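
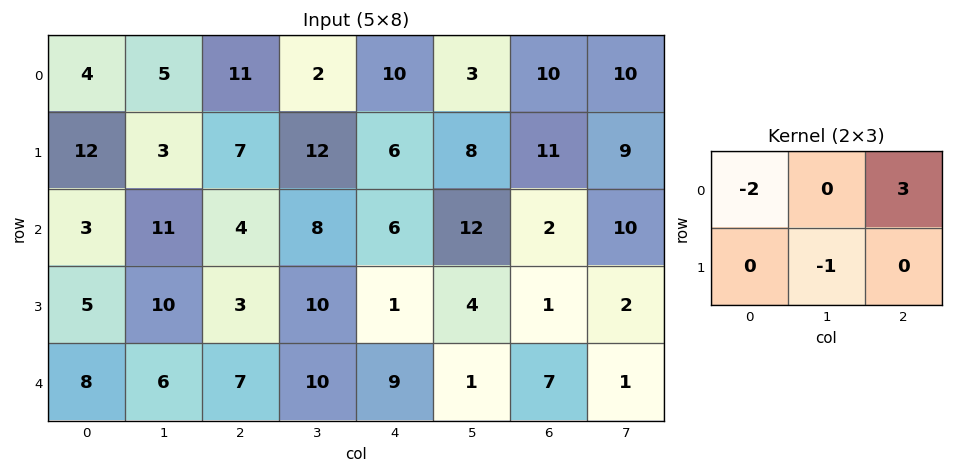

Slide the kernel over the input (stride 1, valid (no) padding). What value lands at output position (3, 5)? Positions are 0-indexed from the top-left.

-9

The receptive field on the input at this output position is [4 1 2 / 1 7 1]. Elementwise product with the kernel and sum: 4·-2 + 2·3 + 7·-1.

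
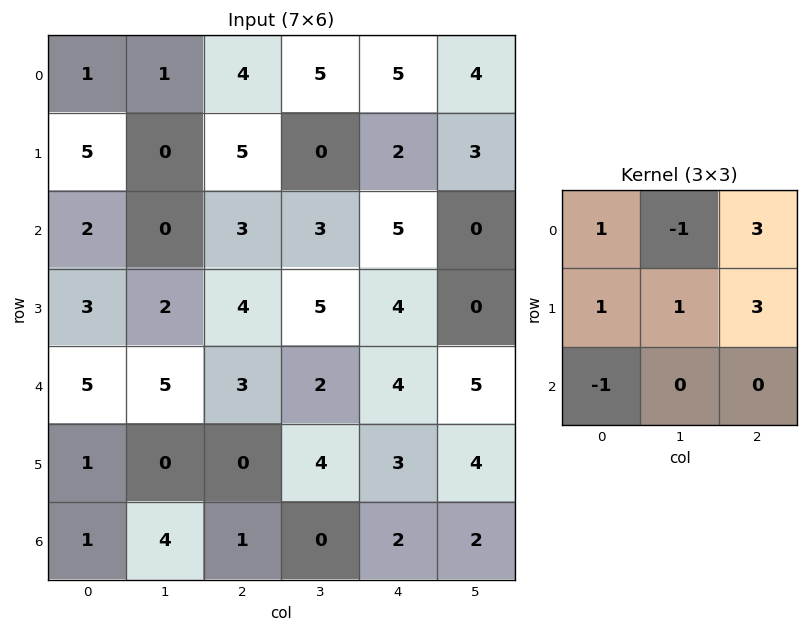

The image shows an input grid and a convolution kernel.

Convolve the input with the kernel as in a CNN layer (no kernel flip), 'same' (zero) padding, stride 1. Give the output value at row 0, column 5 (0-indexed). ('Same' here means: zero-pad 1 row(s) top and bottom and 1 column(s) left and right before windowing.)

The receptive field on the zero-padded input at this output position is [0 0 0 / 5 4 0 / 2 3 0]. Elementwise product with the kernel and sum: 0·1 + 0·-1 + 0·3 + 5·1 + 4·1 + 0·3 + 2·-1.

7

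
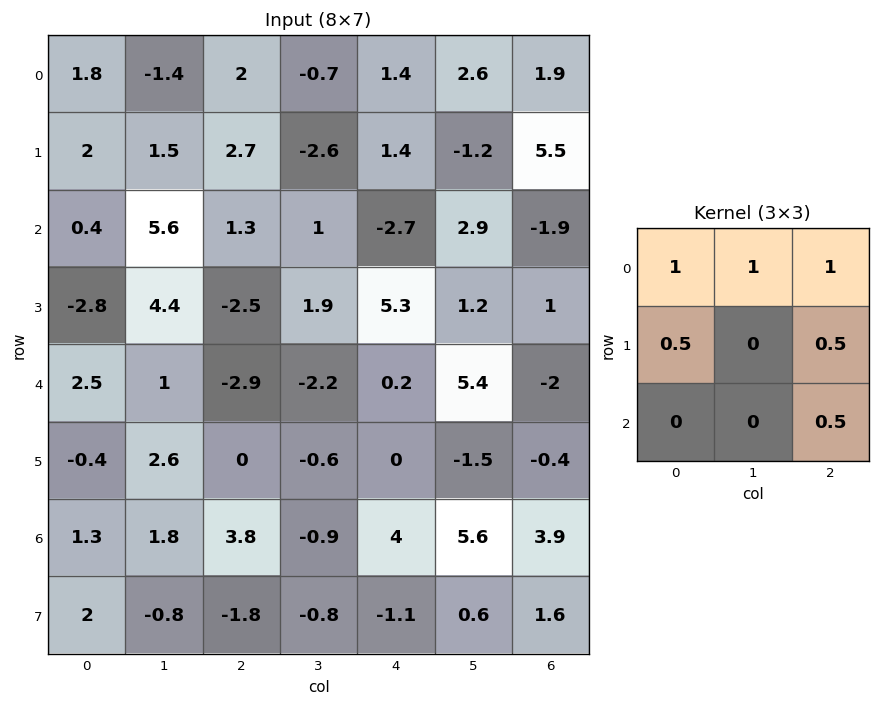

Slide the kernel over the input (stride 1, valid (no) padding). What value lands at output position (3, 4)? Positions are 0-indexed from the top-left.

6.4

The receptive field on the input at this output position is [5.3 1.2 1 / 0.2 5.4 -2 / 0 -1.5 -0.4]. Elementwise product with the kernel and sum: 5.3·1 + 1.2·1 + 1·1 + 0.2·0.5 + -2·0.5 + -0.4·0.5.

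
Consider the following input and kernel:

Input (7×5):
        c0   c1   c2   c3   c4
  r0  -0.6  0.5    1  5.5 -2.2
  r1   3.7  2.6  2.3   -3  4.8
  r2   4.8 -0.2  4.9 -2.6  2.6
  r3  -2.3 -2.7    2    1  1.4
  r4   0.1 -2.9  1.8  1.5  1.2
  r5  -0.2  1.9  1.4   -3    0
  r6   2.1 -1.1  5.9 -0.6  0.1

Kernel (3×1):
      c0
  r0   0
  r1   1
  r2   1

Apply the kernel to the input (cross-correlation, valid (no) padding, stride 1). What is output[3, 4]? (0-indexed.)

1.2

The receptive field on the input at this output position is [1.4 / 1.2 / 0]. Elementwise product with the kernel and sum: 1.2·1 + 0·1.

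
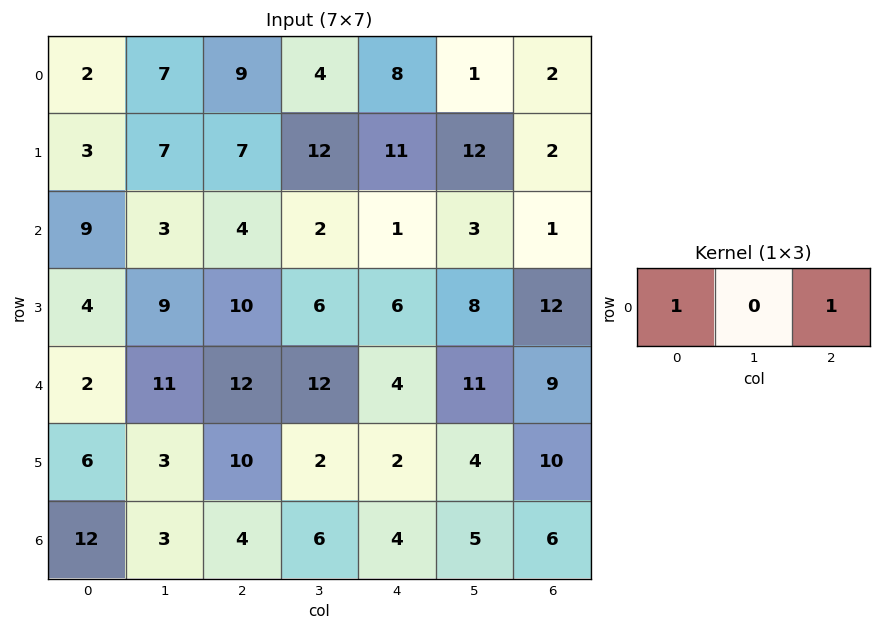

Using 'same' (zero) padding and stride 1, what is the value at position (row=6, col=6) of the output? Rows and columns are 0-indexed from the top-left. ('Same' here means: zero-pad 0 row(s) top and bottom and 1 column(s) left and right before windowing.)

5

The receptive field on the zero-padded input at this output position is [5 6 0]. Elementwise product with the kernel and sum: 5·1 + 0·1.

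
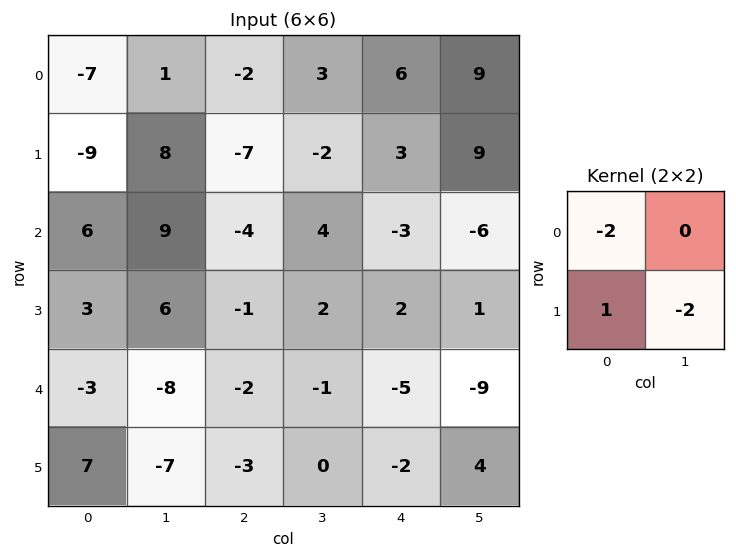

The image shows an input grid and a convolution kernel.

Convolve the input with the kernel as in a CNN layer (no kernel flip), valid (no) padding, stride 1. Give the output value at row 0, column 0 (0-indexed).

-11

The receptive field on the input at this output position is [-7 1 / -9 8]. Elementwise product with the kernel and sum: -7·-2 + -9·1 + 8·-2.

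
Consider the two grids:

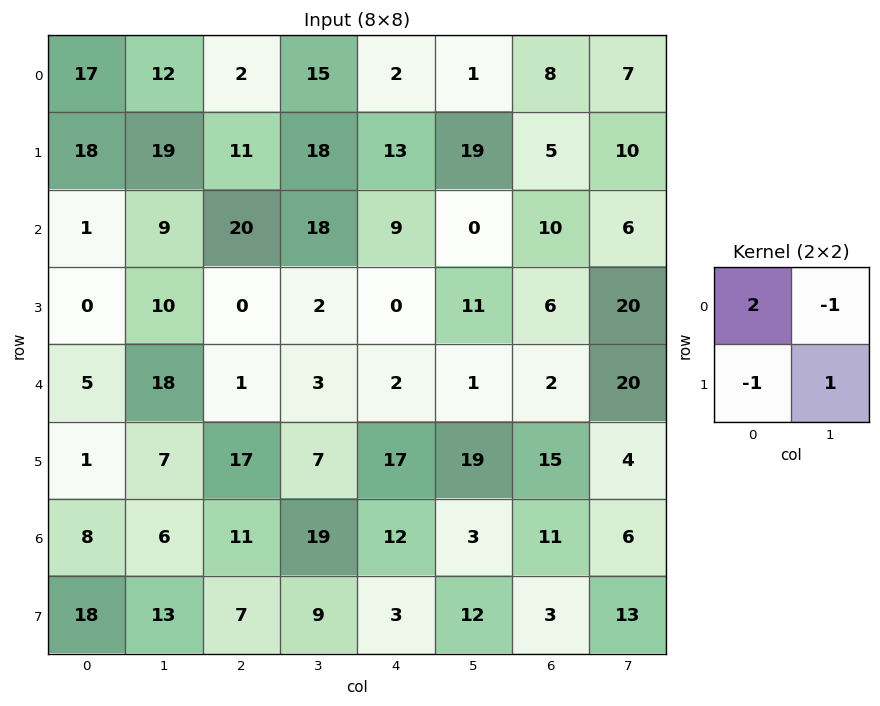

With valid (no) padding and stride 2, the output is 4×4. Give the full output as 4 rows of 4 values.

Output[0,0]: The receptive field on the input at this output position is [17 12 / 18 19]. Elementwise product with the kernel and sum: 17·2 + 12·-1 + 18·-1 + 19·1.
Output[0,1]: The receptive field on the input at this output position is [2 15 / 11 18]. Elementwise product with the kernel and sum: 2·2 + 15·-1 + 11·-1 + 18·1.

23 -4 9 14
3 24 29 28
-2 -11 5 -27
5 5 30 26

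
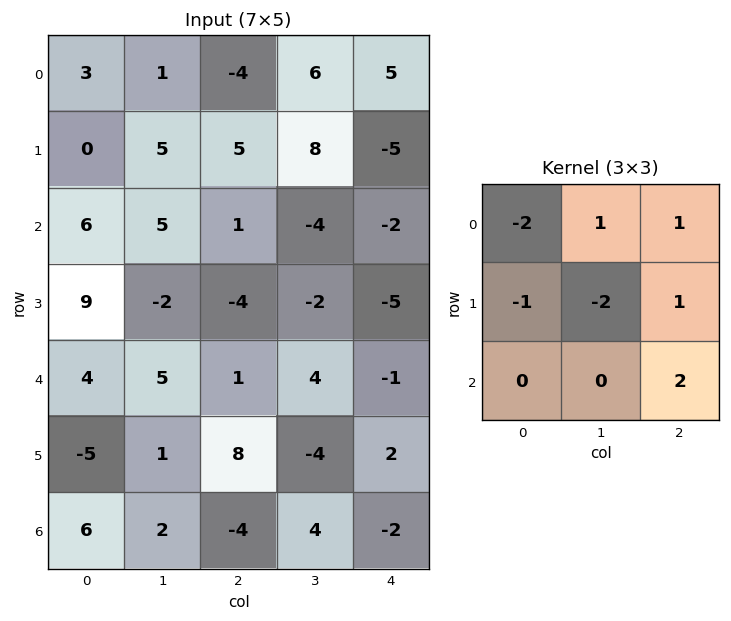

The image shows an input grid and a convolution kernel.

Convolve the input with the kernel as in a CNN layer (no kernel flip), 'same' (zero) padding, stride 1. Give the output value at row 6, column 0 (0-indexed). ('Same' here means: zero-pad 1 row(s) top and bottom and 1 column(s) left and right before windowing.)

The receptive field on the zero-padded input at this output position is [0 -5 1 / 0 6 2 / 0 0 0]. Elementwise product with the kernel and sum: 0·-2 + -5·1 + 1·1 + 0·-1 + 6·-2 + 2·1 + 0·2.

-14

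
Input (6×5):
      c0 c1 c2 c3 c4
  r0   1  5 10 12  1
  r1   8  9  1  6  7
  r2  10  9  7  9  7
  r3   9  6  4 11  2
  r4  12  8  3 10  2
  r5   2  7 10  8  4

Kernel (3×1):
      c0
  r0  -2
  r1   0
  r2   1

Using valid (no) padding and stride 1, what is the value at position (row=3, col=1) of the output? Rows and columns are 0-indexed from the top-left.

-5

The receptive field on the input at this output position is [6 / 8 / 7]. Elementwise product with the kernel and sum: 6·-2 + 7·1.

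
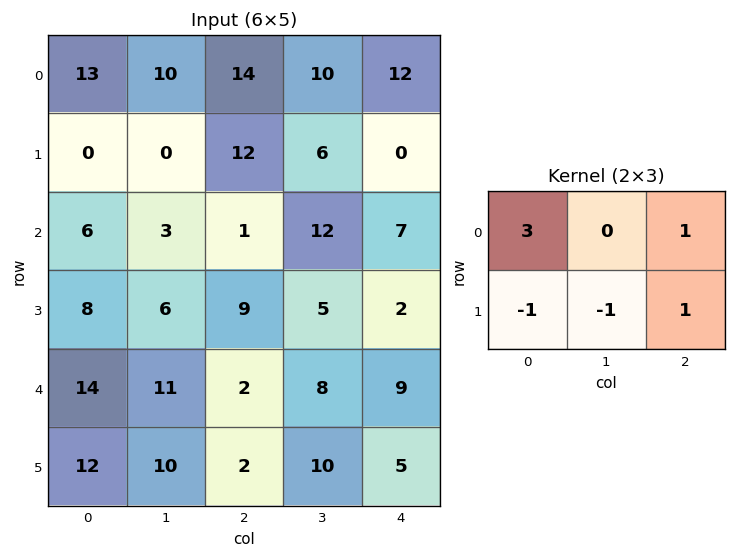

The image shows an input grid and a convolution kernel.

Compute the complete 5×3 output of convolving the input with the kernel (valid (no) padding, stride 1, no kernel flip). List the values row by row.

65 34 36
4 14 30
14 11 -2
10 18 28
24 39 8

Output[0,0]: The receptive field on the input at this output position is [13 10 14 / 0 0 12]. Elementwise product with the kernel and sum: 13·3 + 14·1 + 0·-1 + 0·-1 + 12·1.
Output[0,1]: The receptive field on the input at this output position is [10 14 10 / 0 12 6]. Elementwise product with the kernel and sum: 10·3 + 10·1 + 0·-1 + 12·-1 + 6·1.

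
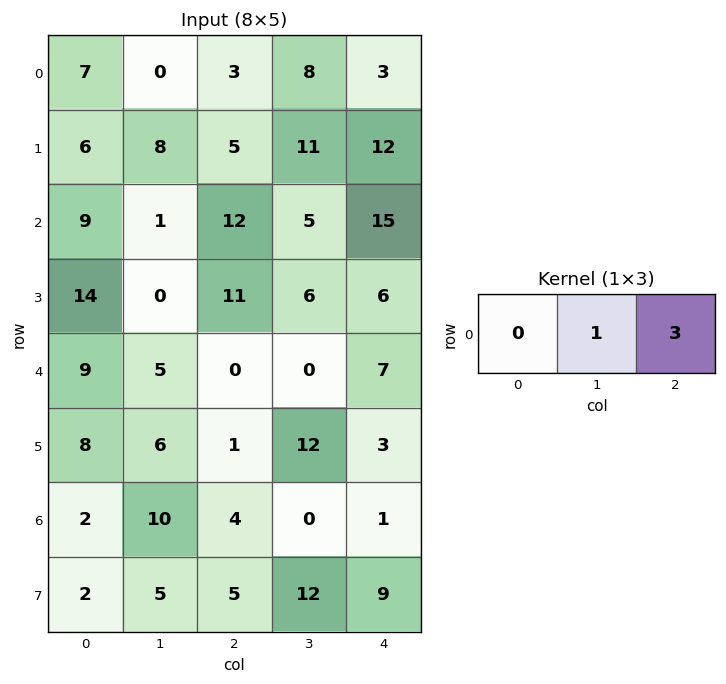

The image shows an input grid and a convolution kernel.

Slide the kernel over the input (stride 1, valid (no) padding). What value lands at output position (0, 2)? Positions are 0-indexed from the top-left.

17

The receptive field on the input at this output position is [3 8 3]. Elementwise product with the kernel and sum: 8·1 + 3·3.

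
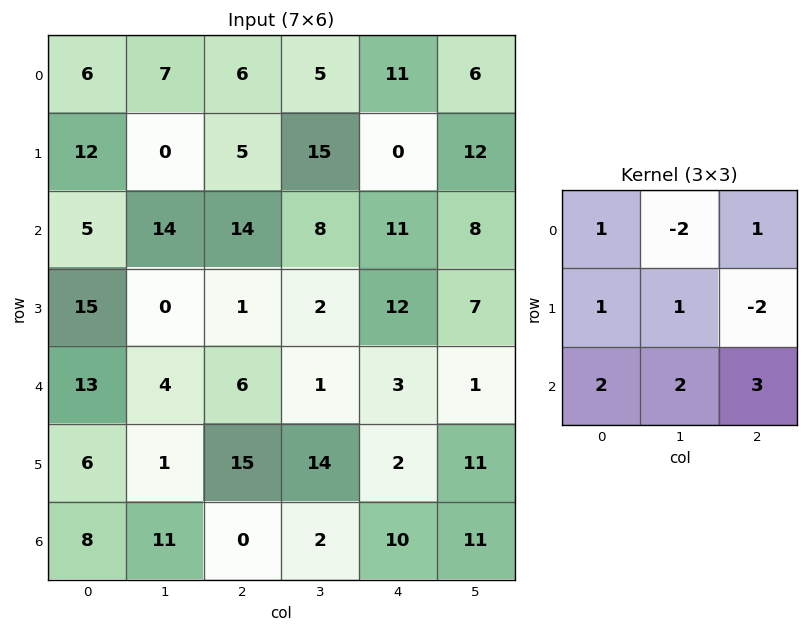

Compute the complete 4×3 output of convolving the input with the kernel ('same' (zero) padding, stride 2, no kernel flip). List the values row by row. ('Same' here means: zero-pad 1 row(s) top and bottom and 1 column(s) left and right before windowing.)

Output[0,0]: The receptive field on the zero-padded input at this output position is [0 0 0 / 0 6 7 / 0 12 0]. Elementwise product with the kernel and sum: 0·1 + 0·-2 + 0·1 + 0·1 + 6·1 + 7·-2 + 0·2 + 12·2 + 0·3.
Output[0,1]: The receptive field on the zero-padded input at this output position is [0 0 0 / 7 6 5 / 0 5 15]. Elementwise product with the kernel and sum: 0·1 + 0·-2 + 0·1 + 7·1 + 6·1 + 5·-2 + 0·2 + 5·2 + 15·3.

16 58 70
-17 25 79
-10 82 52
-25 -8 11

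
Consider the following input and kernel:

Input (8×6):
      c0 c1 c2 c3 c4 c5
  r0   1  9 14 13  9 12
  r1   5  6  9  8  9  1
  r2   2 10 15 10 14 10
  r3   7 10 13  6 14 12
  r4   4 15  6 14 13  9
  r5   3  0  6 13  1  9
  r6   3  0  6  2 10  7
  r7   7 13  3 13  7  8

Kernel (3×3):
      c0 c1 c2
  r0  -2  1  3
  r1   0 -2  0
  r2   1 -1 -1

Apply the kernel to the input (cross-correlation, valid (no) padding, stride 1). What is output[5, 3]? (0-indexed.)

The receptive field on the input at this output position is [13 1 9 / 2 10 7 / 13 7 8]. Elementwise product with the kernel and sum: 13·-2 + 1·1 + 9·3 + 10·-2 + 13·1 + 7·-1 + 8·-1.

-20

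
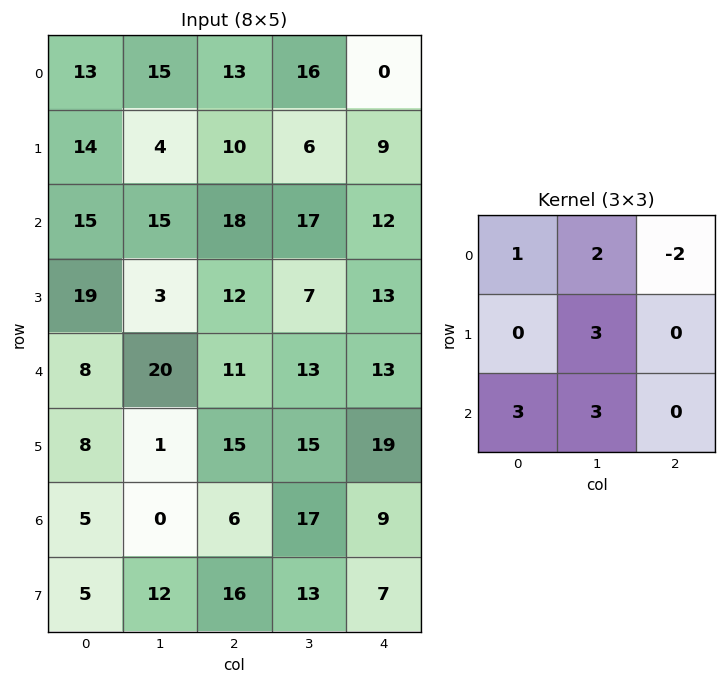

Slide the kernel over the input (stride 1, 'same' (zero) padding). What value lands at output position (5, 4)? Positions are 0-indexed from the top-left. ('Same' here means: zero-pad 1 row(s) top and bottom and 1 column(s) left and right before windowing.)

174

The receptive field on the zero-padded input at this output position is [13 13 0 / 15 19 0 / 17 9 0]. Elementwise product with the kernel and sum: 13·1 + 13·2 + 0·-2 + 19·3 + 17·3 + 9·3.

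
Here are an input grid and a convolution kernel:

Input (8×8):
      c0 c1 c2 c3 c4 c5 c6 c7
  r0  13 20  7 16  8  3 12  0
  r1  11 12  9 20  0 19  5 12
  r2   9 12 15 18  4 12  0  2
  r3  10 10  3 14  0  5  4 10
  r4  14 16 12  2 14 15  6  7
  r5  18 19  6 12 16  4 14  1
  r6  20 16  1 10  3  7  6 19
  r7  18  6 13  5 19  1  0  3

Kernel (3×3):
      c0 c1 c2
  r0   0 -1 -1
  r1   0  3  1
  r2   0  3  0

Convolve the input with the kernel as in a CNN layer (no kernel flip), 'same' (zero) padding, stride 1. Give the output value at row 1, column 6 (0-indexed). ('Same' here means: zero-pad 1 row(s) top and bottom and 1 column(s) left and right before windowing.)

15

The receptive field on the zero-padded input at this output position is [3 12 0 / 19 5 12 / 12 0 2]. Elementwise product with the kernel and sum: 12·-1 + 0·-1 + 5·3 + 12·1 + 0·3.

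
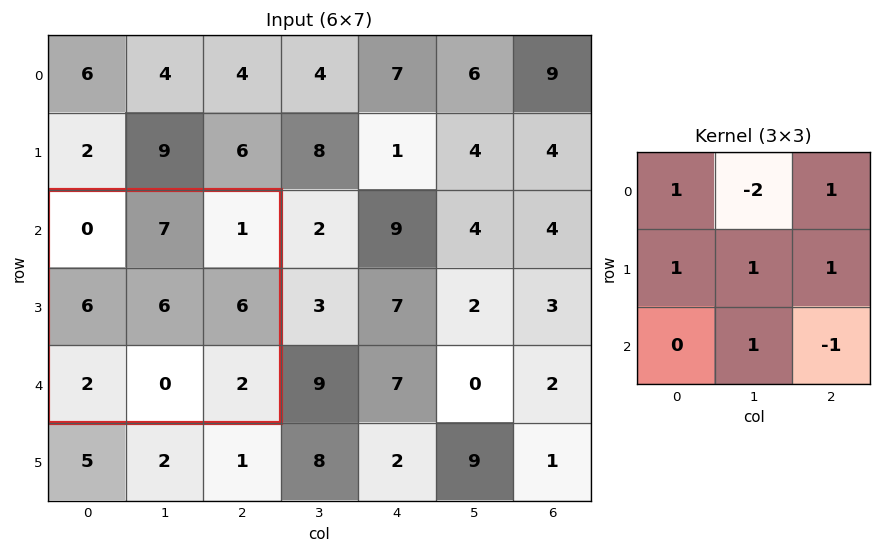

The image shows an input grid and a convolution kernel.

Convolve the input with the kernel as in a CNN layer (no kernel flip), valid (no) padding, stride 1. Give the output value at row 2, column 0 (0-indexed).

3

The receptive field on the input at this output position is [0 7 1 / 6 6 6 / 2 0 2]. Elementwise product with the kernel and sum: 0·1 + 7·-2 + 1·1 + 6·1 + 6·1 + 6·1 + 0·1 + 2·-1.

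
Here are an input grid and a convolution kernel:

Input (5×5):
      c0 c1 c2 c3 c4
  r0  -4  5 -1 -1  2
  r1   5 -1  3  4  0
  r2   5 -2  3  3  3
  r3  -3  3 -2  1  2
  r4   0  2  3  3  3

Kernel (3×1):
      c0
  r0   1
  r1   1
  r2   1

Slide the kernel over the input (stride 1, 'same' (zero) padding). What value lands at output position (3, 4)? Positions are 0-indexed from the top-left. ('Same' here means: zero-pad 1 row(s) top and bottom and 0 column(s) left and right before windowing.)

8

The receptive field on the zero-padded input at this output position is [3 / 2 / 3]. Elementwise product with the kernel and sum: 3·1 + 2·1 + 3·1.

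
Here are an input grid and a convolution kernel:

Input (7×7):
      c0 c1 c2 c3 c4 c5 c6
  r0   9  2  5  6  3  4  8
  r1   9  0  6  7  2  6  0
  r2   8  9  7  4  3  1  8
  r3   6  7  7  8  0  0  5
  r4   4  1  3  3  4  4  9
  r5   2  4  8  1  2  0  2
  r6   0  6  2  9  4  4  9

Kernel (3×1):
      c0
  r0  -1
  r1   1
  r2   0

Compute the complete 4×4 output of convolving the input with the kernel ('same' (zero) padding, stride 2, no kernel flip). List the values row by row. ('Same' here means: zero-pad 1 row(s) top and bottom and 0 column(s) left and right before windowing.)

9 5 3 8
-1 1 1 8
-2 -4 4 4
-2 -6 2 7

Output[0,0]: The receptive field on the zero-padded input at this output position is [0 / 9 / 9]. Elementwise product with the kernel and sum: 0·-1 + 9·1.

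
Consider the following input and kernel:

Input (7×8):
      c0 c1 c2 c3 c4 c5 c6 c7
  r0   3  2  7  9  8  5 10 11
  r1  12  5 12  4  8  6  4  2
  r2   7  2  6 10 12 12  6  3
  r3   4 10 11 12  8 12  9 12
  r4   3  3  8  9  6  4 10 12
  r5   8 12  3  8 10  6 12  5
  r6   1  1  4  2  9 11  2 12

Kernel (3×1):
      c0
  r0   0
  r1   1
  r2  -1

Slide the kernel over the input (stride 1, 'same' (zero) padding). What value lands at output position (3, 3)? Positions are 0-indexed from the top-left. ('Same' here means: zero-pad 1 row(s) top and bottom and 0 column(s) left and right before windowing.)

3

The receptive field on the zero-padded input at this output position is [10 / 12 / 9]. Elementwise product with the kernel and sum: 12·1 + 9·-1.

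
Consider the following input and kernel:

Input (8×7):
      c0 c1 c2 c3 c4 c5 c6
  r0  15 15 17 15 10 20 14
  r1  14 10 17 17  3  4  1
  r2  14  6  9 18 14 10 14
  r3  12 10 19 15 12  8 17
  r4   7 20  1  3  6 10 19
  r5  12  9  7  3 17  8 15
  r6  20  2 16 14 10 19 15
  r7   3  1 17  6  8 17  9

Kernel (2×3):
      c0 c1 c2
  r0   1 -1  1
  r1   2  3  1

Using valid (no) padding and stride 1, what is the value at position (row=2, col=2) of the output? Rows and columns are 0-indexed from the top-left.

100

The receptive field on the input at this output position is [9 18 14 / 19 15 12]. Elementwise product with the kernel and sum: 9·1 + 18·-1 + 14·1 + 19·2 + 15·3 + 12·1.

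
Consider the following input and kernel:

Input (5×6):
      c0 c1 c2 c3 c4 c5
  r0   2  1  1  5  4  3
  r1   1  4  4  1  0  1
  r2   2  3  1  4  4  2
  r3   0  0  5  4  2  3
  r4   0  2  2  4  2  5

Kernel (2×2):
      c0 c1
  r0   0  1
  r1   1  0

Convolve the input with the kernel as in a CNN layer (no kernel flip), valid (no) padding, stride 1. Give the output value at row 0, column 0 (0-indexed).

The receptive field on the input at this output position is [2 1 / 1 4]. Elementwise product with the kernel and sum: 1·1 + 1·1.

2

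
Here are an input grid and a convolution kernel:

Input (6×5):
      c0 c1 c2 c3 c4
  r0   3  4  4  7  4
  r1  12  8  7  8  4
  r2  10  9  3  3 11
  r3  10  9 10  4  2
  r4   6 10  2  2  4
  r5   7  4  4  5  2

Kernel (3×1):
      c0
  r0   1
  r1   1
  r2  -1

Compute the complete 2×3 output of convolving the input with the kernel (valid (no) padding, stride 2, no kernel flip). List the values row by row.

5 8 -3
14 11 9

Output[0,0]: The receptive field on the input at this output position is [3 / 12 / 10]. Elementwise product with the kernel and sum: 3·1 + 12·1 + 10·-1.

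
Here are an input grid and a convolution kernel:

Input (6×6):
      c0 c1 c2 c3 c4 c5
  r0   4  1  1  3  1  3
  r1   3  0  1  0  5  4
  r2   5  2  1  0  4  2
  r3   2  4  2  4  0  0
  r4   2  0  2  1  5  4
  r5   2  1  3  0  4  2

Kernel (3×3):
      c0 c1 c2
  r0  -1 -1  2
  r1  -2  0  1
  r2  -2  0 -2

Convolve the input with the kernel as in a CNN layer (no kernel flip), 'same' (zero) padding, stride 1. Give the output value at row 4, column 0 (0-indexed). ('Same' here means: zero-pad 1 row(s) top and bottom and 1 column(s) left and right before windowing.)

The receptive field on the zero-padded input at this output position is [0 2 4 / 0 2 0 / 0 2 1]. Elementwise product with the kernel and sum: 0·-1 + 2·-1 + 4·2 + 0·-2 + 0·1 + 0·-2 + 1·-2.

4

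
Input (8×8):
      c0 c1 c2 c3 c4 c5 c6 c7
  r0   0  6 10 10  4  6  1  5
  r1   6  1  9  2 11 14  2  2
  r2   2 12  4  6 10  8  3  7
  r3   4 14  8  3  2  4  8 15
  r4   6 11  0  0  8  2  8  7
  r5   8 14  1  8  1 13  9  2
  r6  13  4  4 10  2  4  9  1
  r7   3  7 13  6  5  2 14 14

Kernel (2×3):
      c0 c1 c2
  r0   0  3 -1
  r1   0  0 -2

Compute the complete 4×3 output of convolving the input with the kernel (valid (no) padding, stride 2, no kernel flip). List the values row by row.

Output[0,0]: The receptive field on the input at this output position is [0 6 10 / 6 1 9]. Elementwise product with the kernel and sum: 6·3 + 10·-1 + 9·-2.
Output[0,1]: The receptive field on the input at this output position is [10 10 4 / 9 2 11]. Elementwise product with the kernel and sum: 10·3 + 4·-1 + 11·-2.

-10 4 13
16 4 5
31 -10 -20
-18 18 -25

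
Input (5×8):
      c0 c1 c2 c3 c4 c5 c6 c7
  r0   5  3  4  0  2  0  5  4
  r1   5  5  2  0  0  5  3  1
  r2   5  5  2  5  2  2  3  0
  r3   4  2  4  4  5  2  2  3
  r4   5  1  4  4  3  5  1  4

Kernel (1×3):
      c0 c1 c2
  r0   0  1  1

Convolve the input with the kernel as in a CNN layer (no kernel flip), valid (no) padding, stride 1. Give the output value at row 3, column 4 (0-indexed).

4

The receptive field on the input at this output position is [5 2 2]. Elementwise product with the kernel and sum: 2·1 + 2·1.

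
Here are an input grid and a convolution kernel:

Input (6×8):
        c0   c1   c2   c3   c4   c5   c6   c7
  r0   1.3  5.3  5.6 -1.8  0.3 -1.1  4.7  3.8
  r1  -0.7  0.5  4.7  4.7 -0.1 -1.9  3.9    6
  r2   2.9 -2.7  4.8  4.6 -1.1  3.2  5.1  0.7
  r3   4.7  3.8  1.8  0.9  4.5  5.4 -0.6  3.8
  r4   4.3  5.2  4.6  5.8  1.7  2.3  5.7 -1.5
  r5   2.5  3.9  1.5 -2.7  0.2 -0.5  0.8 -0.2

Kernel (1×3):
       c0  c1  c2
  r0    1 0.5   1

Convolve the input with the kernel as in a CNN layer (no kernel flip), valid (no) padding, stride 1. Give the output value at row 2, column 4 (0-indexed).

The receptive field on the input at this output position is [-1.1 3.2 5.1]. Elementwise product with the kernel and sum: -1.1·1 + 3.2·0.5 + 5.1·1.

5.6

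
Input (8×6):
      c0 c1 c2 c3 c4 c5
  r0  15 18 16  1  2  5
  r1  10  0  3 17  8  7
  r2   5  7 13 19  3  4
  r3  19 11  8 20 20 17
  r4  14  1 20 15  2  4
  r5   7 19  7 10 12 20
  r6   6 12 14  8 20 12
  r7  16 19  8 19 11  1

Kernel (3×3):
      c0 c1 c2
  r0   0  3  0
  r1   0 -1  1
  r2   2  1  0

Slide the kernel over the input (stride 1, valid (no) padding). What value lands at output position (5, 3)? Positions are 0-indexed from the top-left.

The receptive field on the input at this output position is [10 12 20 / 8 20 12 / 19 11 1]. Elementwise product with the kernel and sum: 12·3 + 20·-1 + 12·1 + 19·2 + 11·1.

77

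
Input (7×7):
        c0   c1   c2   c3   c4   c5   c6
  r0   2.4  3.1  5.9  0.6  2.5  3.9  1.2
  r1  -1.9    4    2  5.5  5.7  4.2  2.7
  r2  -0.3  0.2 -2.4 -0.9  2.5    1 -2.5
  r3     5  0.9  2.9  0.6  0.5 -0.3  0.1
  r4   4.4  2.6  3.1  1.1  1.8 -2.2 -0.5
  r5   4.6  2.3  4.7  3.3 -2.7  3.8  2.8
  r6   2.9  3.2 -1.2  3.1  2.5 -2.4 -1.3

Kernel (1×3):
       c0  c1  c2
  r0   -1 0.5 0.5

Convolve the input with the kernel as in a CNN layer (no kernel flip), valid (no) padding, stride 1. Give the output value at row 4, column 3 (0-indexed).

-1.3

The receptive field on the input at this output position is [1.1 1.8 -2.2]. Elementwise product with the kernel and sum: 1.1·-1 + 1.8·0.5 + -2.2·0.5.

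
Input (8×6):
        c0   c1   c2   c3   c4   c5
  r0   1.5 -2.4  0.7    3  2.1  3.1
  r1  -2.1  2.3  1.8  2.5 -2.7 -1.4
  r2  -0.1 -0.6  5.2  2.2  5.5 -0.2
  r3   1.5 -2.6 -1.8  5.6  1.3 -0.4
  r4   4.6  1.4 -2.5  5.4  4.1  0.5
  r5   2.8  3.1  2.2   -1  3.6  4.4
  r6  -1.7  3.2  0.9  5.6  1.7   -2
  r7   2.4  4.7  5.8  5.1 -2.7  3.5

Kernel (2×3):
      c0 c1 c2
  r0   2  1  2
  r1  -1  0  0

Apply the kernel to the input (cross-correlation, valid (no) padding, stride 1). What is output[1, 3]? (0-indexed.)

The receptive field on the input at this output position is [2.5 -2.7 -1.4 / 2.2 5.5 -0.2]. Elementwise product with the kernel and sum: 2.5·2 + -2.7·1 + -1.4·2 + 2.2·-1.

-2.7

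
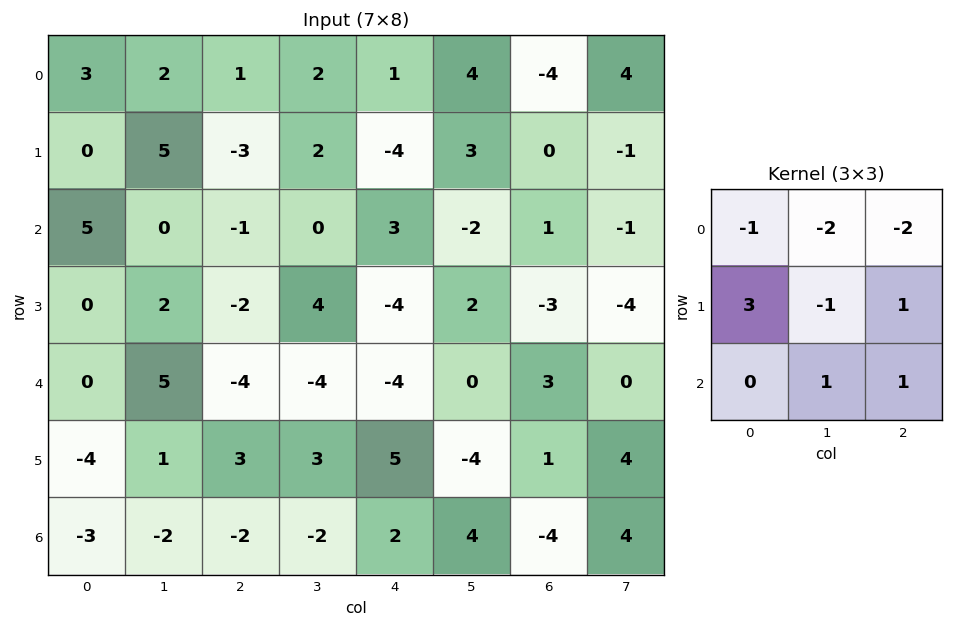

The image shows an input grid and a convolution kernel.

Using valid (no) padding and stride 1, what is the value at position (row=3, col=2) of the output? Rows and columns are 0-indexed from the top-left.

The receptive field on the input at this output position is [-2 4 -4 / -4 -4 -4 / 3 3 5]. Elementwise product with the kernel and sum: -2·-1 + 4·-2 + -4·-2 + -4·3 + -4·-1 + -4·1 + 3·1 + 5·1.

-2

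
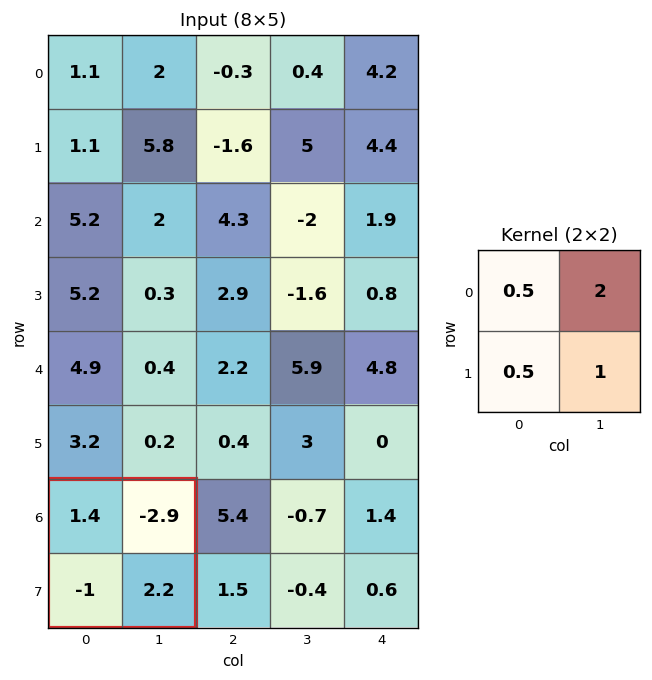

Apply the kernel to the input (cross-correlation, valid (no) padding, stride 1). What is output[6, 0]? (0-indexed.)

-3.4

The receptive field on the input at this output position is [1.4 -2.9 / -1 2.2]. Elementwise product with the kernel and sum: 1.4·0.5 + -2.9·2 + -1·0.5 + 2.2·1.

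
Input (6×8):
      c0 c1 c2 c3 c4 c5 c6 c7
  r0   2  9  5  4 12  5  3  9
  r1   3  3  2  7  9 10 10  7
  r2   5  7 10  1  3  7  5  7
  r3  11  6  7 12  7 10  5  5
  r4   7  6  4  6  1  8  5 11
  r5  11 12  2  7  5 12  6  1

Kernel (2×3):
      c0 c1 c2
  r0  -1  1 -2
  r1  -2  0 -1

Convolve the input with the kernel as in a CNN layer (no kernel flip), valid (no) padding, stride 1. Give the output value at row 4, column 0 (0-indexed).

-33

The receptive field on the input at this output position is [7 6 4 / 11 12 2]. Elementwise product with the kernel and sum: 7·-1 + 6·1 + 4·-2 + 11·-2 + 2·-1.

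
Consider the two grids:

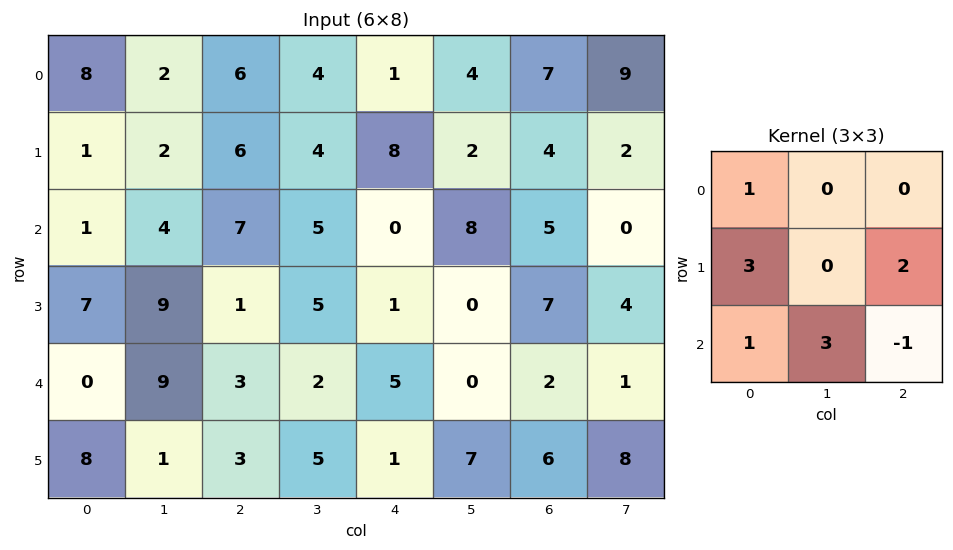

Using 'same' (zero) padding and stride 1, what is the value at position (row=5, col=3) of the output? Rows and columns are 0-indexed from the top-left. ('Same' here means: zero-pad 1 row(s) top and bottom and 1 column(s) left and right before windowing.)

14

The receptive field on the zero-padded input at this output position is [3 2 5 / 3 5 1 / 0 0 0]. Elementwise product with the kernel and sum: 3·1 + 3·3 + 1·2 + 0·1 + 0·3 + 0·-1.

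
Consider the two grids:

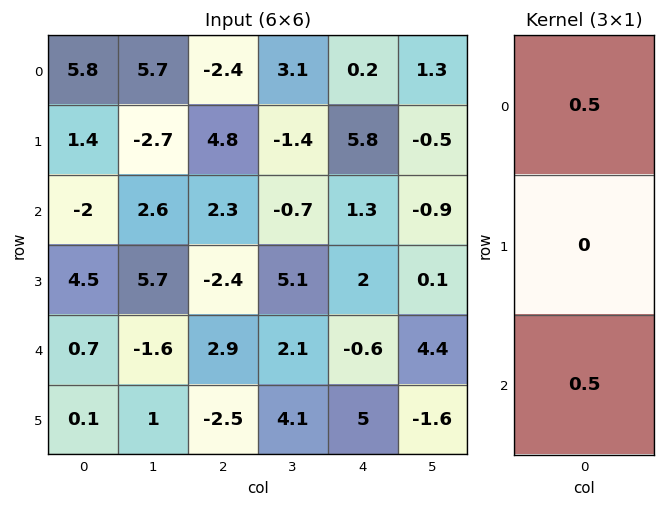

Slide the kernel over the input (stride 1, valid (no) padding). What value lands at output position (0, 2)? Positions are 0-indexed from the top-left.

The receptive field on the input at this output position is [-2.4 / 4.8 / 2.3]. Elementwise product with the kernel and sum: -2.4·0.5 + 2.3·0.5.

-0.05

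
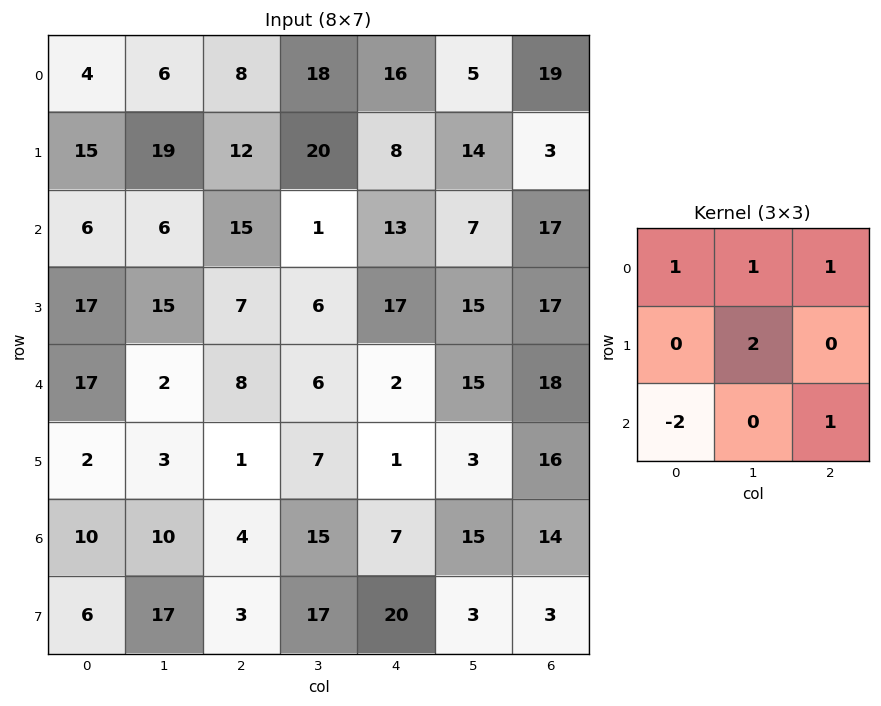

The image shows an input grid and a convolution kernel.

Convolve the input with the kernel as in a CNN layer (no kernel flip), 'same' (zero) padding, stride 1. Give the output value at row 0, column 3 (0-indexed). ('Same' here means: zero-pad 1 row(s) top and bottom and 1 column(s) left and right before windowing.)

The receptive field on the zero-padded input at this output position is [0 0 0 / 8 18 16 / 12 20 8]. Elementwise product with the kernel and sum: 0·1 + 0·1 + 0·1 + 18·2 + 12·-2 + 8·1.

20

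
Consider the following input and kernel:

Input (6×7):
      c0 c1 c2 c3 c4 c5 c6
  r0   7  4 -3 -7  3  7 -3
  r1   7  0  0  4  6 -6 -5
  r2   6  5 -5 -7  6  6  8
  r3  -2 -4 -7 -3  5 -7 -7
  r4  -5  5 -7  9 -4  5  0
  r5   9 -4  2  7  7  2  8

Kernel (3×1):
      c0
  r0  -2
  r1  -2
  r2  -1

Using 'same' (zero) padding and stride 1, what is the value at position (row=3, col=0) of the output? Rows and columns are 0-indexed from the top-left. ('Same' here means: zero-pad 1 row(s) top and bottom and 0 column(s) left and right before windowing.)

The receptive field on the zero-padded input at this output position is [6 / -2 / -5]. Elementwise product with the kernel and sum: 6·-2 + -2·-2 + -5·-1.

-3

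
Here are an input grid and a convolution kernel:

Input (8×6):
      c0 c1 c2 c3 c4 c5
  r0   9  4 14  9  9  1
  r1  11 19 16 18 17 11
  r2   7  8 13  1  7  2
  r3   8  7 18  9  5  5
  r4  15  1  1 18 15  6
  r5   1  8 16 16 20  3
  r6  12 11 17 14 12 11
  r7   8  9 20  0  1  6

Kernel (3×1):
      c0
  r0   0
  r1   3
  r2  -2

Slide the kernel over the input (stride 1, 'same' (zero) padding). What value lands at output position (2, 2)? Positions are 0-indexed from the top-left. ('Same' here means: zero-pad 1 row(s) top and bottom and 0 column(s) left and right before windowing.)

The receptive field on the zero-padded input at this output position is [16 / 13 / 18]. Elementwise product with the kernel and sum: 13·3 + 18·-2.

3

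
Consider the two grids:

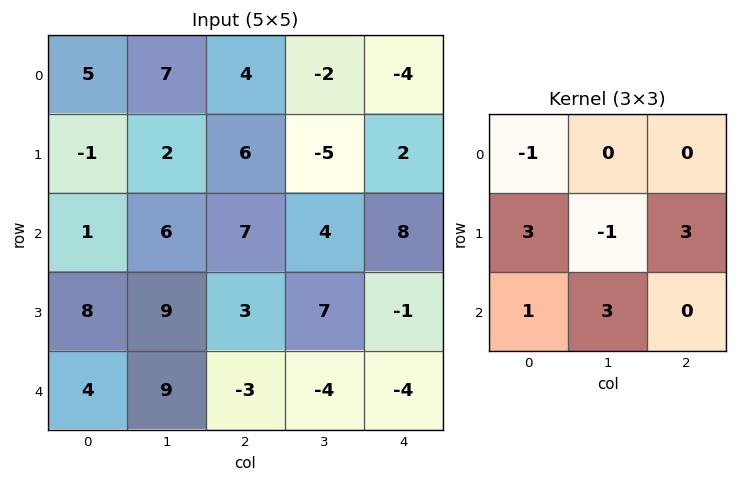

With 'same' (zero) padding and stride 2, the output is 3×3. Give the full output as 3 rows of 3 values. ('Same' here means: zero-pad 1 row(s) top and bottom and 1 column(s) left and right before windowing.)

13 31 -1
41 39 13
23 9 -15

Output[0,0]: The receptive field on the zero-padded input at this output position is [0 0 0 / 0 5 7 / 0 -1 2]. Elementwise product with the kernel and sum: 0·-1 + 0·3 + 5·-1 + 7·3 + 0·1 + -1·3.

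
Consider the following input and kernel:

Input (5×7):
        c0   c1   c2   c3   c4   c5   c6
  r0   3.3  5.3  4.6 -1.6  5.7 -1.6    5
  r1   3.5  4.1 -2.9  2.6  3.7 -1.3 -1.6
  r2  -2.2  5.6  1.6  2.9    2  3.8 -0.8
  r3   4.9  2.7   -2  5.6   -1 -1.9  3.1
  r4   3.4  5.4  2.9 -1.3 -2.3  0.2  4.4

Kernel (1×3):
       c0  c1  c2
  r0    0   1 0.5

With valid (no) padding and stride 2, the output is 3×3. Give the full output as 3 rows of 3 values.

7.6 1.25 0.9
6.4 3.9 3.4
6.85 -2.45 2.4

Output[0,0]: The receptive field on the input at this output position is [3.3 5.3 4.6]. Elementwise product with the kernel and sum: 5.3·1 + 4.6·0.5.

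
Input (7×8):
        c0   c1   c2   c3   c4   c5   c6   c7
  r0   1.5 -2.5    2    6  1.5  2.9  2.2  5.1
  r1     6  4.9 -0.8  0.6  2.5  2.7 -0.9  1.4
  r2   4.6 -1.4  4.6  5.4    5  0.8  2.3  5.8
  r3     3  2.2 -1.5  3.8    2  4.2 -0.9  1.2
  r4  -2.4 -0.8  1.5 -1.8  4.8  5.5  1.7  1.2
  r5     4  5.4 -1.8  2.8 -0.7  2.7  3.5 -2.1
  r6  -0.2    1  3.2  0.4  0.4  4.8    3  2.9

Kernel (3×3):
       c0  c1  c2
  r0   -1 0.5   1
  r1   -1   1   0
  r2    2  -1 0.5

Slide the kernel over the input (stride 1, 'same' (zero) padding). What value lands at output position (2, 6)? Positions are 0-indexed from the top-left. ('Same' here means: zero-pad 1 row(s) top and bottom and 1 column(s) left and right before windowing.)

The receptive field on the zero-padded input at this output position is [2.7 -0.9 1.4 / 0.8 2.3 5.8 / 4.2 -0.9 1.2]. Elementwise product with the kernel and sum: 2.7·-1 + -0.9·0.5 + 1.4·1 + 0.8·-1 + 2.3·1 + 4.2·2 + -0.9·-1 + 1.2·0.5.

9.65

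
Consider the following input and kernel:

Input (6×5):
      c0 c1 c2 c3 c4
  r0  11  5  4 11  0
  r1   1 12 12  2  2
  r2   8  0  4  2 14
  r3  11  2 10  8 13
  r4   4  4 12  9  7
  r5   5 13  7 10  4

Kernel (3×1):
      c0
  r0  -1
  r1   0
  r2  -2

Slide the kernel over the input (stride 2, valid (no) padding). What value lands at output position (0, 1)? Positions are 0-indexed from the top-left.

-12

The receptive field on the input at this output position is [4 / 12 / 4]. Elementwise product with the kernel and sum: 4·-1 + 4·-2.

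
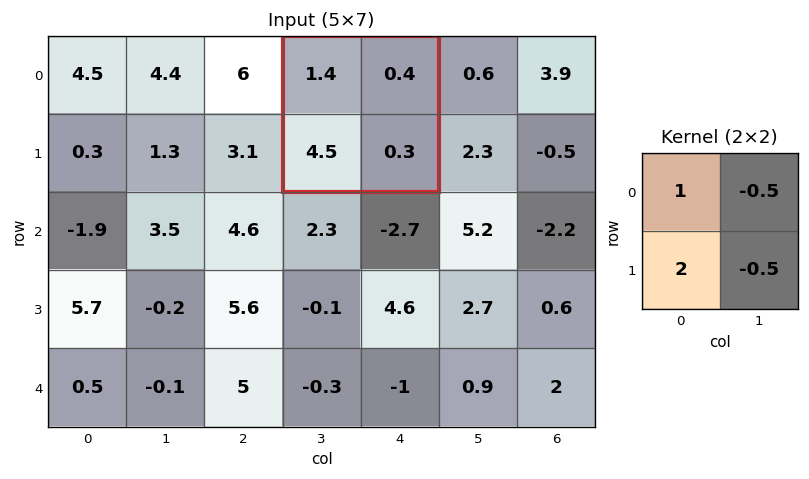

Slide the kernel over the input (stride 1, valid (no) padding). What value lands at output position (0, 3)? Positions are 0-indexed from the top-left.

The receptive field on the input at this output position is [1.4 0.4 / 4.5 0.3]. Elementwise product with the kernel and sum: 1.4·1 + 0.4·-0.5 + 4.5·2 + 0.3·-0.5.

10.05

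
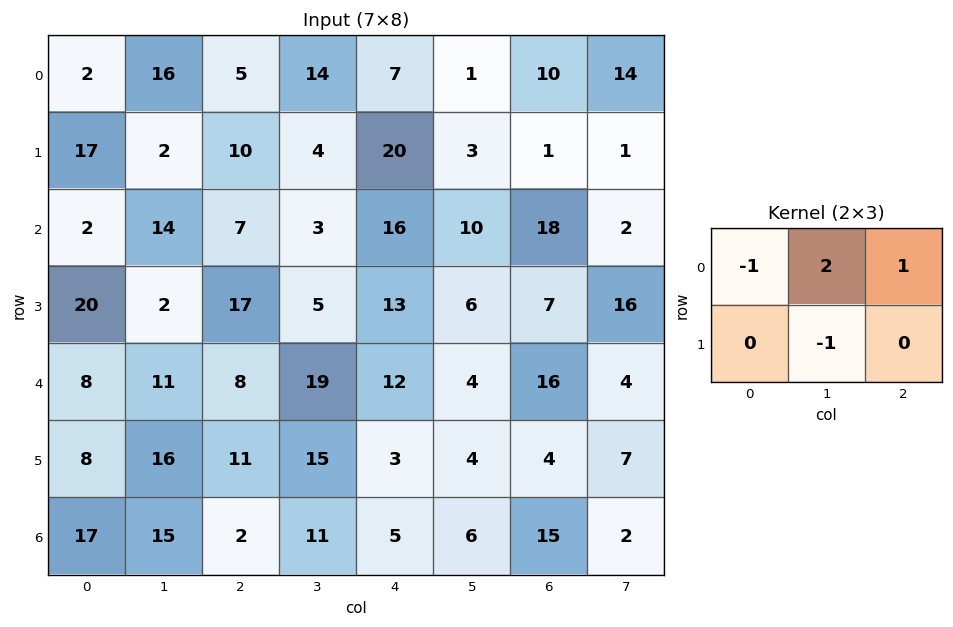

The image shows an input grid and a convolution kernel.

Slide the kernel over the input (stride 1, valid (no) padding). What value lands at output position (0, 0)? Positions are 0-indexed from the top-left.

33

The receptive field on the input at this output position is [2 16 5 / 17 2 10]. Elementwise product with the kernel and sum: 2·-1 + 16·2 + 5·1 + 2·-1.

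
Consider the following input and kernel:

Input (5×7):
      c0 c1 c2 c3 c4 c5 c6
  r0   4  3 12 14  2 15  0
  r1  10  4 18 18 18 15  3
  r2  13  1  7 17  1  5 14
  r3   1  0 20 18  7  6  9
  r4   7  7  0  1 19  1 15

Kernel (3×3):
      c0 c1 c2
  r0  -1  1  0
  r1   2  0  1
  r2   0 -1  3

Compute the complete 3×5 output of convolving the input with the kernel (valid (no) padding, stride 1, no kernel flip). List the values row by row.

57 79 42 53 89
87 67 18 50 34
3 27 113 10 71

Output[0,0]: The receptive field on the input at this output position is [4 3 12 / 10 4 18 / 13 1 7]. Elementwise product with the kernel and sum: 4·-1 + 3·1 + 10·2 + 18·1 + 1·-1 + 7·3.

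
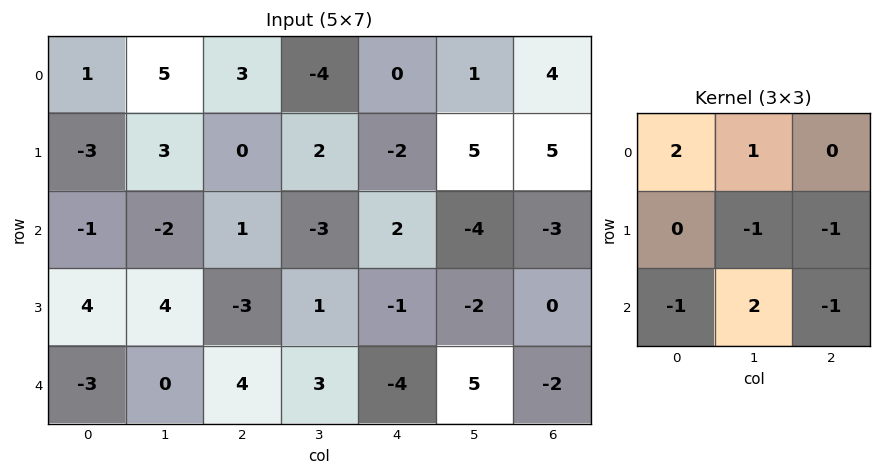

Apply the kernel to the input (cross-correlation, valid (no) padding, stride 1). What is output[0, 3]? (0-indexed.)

0

The receptive field on the input at this output position is [-4 0 1 / 2 -2 5 / -3 2 -4]. Elementwise product with the kernel and sum: -4·2 + 0·1 + -2·-1 + 5·-1 + -3·-1 + 2·2 + -4·-1.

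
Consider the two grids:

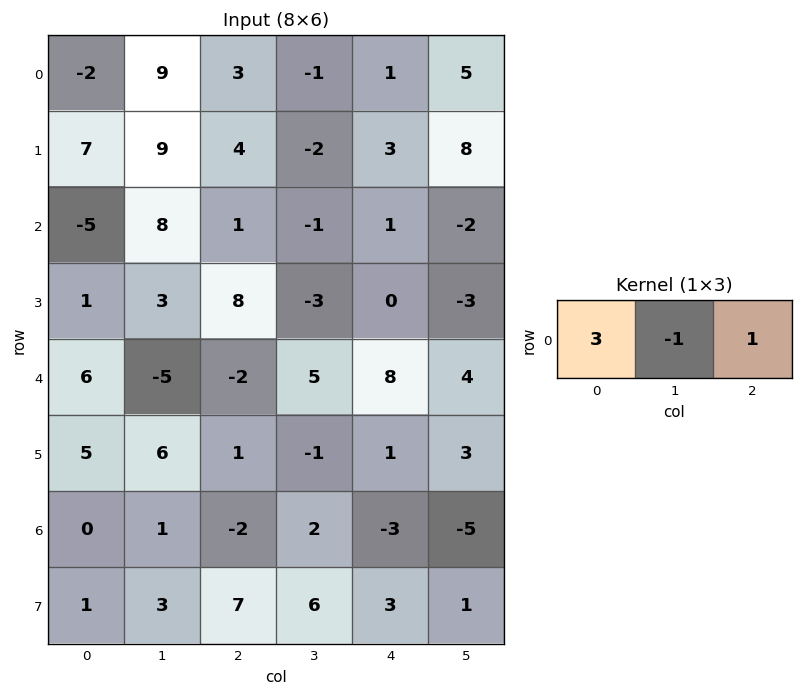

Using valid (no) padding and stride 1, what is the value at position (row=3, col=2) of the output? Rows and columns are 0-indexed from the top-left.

The receptive field on the input at this output position is [8 -3 0]. Elementwise product with the kernel and sum: 8·3 + -3·-1 + 0·1.

27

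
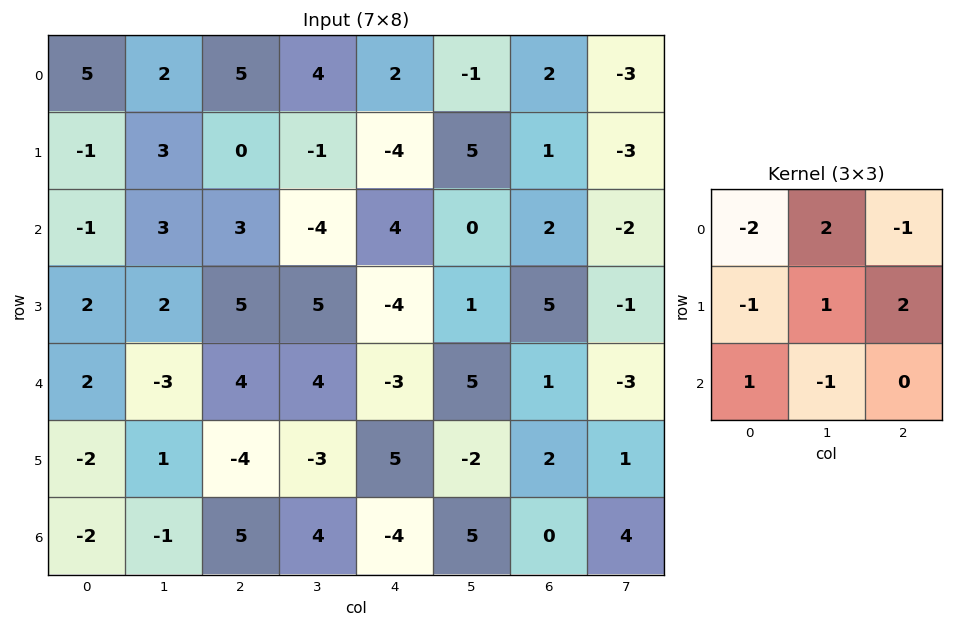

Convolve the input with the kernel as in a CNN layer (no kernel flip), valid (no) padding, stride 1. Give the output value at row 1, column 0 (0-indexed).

18

The receptive field on the input at this output position is [-1 3 0 / -1 3 3 / 2 2 5]. Elementwise product with the kernel and sum: -1·-2 + 3·2 + 0·-1 + -1·-1 + 3·1 + 3·2 + 2·1 + 2·-1.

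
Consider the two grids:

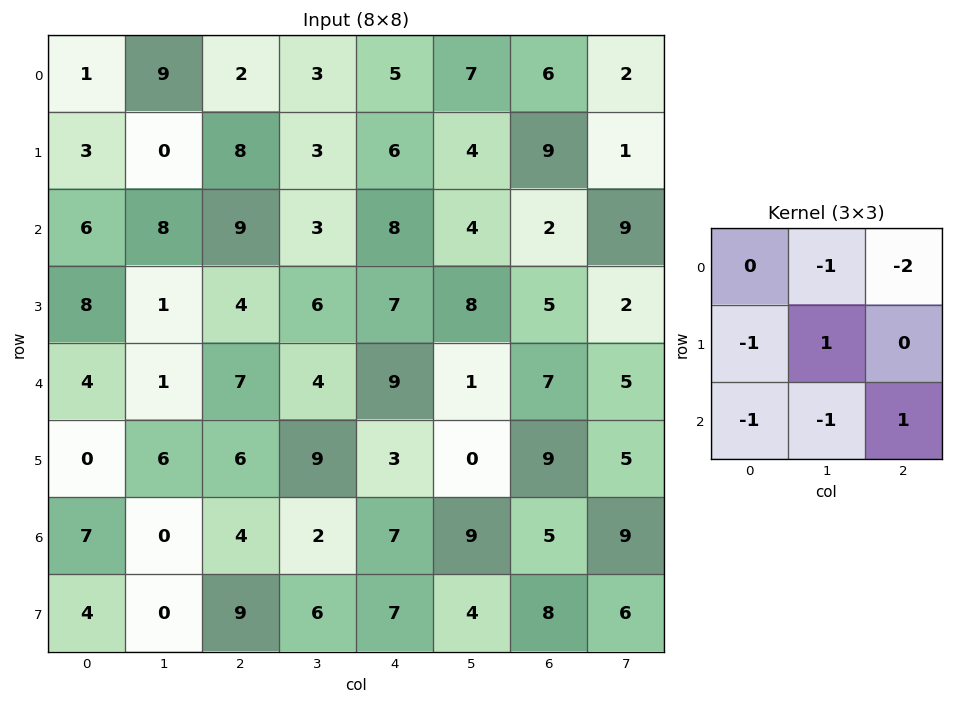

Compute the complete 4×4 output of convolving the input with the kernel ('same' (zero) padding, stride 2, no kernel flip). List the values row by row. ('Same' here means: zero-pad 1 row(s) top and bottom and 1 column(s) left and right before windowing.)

-2 -12 -3 -13
-4 -12 -14 -24
0 -13 -30 -7
-9 -23 -7 -29

Output[0,0]: The receptive field on the zero-padded input at this output position is [0 0 0 / 0 1 9 / 0 3 0]. Elementwise product with the kernel and sum: 0·-1 + 0·-2 + 0·-1 + 1·1 + 0·-1 + 3·-1 + 0·1.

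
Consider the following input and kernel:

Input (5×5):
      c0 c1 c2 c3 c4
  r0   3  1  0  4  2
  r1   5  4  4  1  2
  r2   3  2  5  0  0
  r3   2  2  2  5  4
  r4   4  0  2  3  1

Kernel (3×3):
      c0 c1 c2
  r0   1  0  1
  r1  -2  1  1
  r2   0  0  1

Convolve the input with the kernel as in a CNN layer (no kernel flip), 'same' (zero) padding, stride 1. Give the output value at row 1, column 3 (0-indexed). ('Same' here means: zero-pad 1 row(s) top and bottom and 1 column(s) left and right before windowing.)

-3

The receptive field on the zero-padded input at this output position is [0 4 2 / 4 1 2 / 5 0 0]. Elementwise product with the kernel and sum: 0·1 + 2·1 + 4·-2 + 1·1 + 2·1 + 0·1.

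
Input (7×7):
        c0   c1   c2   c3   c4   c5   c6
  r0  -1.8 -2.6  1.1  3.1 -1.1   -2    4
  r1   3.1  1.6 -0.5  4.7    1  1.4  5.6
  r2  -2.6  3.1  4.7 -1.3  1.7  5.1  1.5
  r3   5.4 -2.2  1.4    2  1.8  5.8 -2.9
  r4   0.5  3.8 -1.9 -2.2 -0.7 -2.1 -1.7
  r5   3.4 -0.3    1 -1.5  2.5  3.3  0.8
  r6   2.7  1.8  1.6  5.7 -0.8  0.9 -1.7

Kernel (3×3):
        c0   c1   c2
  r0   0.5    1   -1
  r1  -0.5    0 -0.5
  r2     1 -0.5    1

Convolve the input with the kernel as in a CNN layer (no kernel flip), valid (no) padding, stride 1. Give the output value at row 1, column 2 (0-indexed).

The receptive field on the input at this output position is [-0.5 4.7 1 / 4.7 -1.3 1.7 / 1.4 2 1.8]. Elementwise product with the kernel and sum: -0.5·0.5 + 4.7·1 + 1·-1 + 4.7·-0.5 + 1.7·-0.5 + 1.4·1 + 2·-0.5 + 1.8·1.

2.45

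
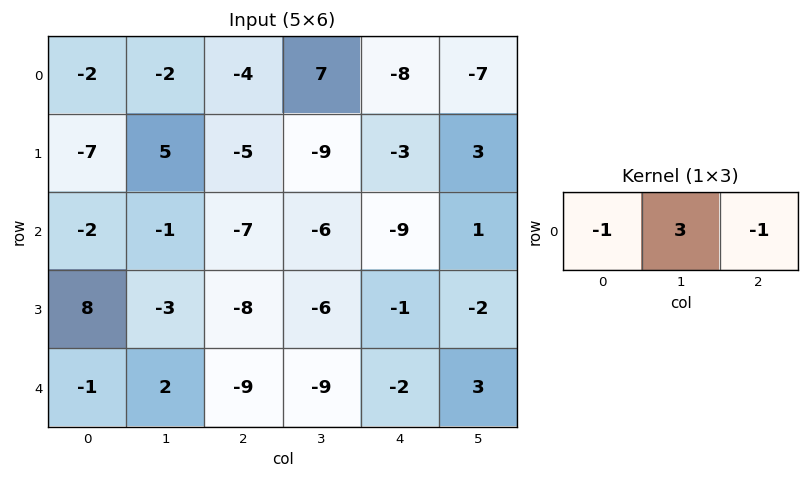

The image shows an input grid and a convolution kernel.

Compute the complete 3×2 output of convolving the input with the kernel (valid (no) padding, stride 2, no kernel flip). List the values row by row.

0 33
6 -2
16 -16

Output[0,0]: The receptive field on the input at this output position is [-2 -2 -4]. Elementwise product with the kernel and sum: -2·-1 + -2·3 + -4·-1.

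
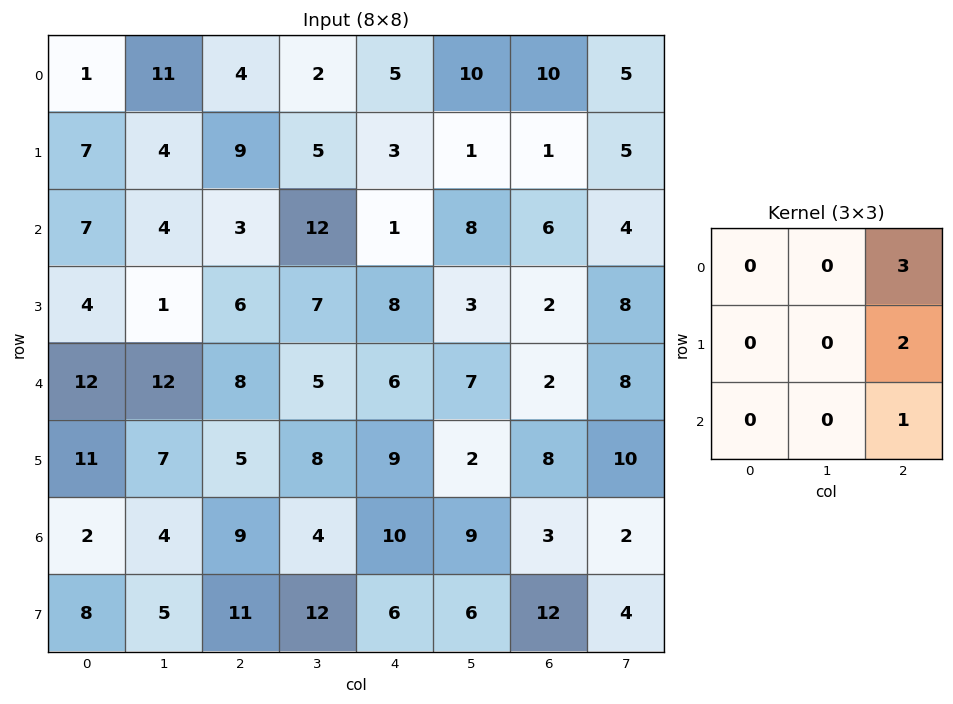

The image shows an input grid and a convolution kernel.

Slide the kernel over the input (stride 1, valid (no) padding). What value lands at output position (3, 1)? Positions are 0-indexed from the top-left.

The receptive field on the input at this output position is [1 6 7 / 12 8 5 / 7 5 8]. Elementwise product with the kernel and sum: 7·3 + 5·2 + 8·1.

39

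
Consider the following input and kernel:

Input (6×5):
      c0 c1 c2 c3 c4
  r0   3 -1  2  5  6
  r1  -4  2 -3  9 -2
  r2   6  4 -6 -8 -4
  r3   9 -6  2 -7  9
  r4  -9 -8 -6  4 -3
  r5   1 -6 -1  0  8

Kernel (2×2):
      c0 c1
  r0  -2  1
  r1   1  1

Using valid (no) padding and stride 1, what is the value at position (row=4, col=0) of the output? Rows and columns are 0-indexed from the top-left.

The receptive field on the input at this output position is [-9 -8 / 1 -6]. Elementwise product with the kernel and sum: -9·-2 + -8·1 + 1·1 + -6·1.

5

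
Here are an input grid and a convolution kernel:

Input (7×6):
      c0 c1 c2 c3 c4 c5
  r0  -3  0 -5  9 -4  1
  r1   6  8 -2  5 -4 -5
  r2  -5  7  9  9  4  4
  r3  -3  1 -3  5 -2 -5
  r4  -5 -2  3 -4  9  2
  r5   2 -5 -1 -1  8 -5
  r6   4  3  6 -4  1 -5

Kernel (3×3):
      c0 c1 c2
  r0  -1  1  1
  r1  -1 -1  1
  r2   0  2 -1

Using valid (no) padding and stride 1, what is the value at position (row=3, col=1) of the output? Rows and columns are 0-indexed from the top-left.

The receptive field on the input at this output position is [1 -3 5 / -2 3 -4 / -5 -1 -1]. Elementwise product with the kernel and sum: 1·-1 + -3·1 + 5·1 + -2·-1 + 3·-1 + -4·1 + -1·2 + -1·-1.

-5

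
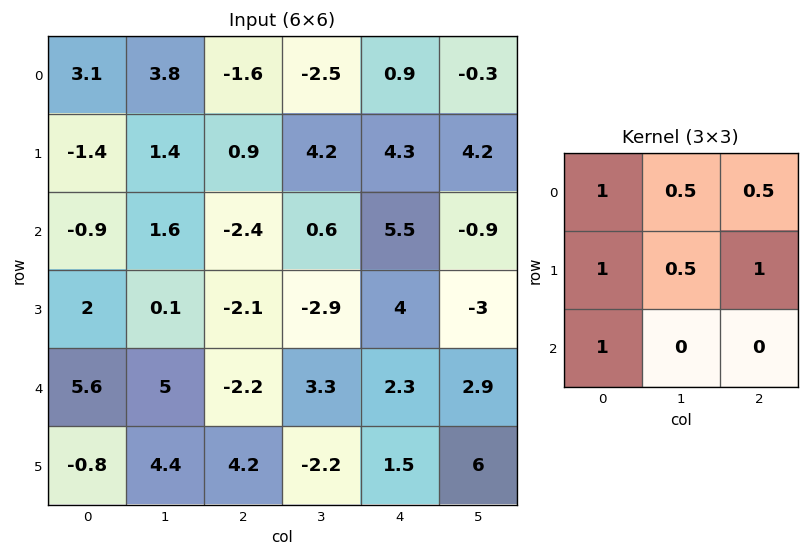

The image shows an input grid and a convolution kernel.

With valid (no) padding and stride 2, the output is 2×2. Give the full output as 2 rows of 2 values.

Output[0,0]: The receptive field on the input at this output position is [3.1 3.8 -1.6 / -1.4 1.4 0.9 / -0.9 1.6 -2.4]. Elementwise product with the kernel and sum: 3.1·1 + 3.8·0.5 + -1.6·0.5 + -1.4·1 + 1.4·0.5 + 0.9·1 + -0.9·1.

3.5 2.5
4.25 -1.1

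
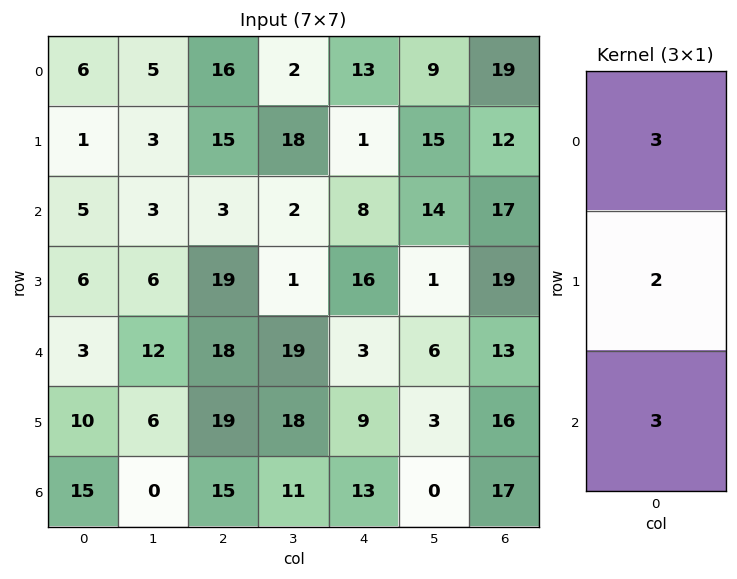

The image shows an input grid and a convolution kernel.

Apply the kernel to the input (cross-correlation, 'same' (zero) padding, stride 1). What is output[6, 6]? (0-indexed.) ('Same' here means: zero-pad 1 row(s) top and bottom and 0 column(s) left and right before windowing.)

82

The receptive field on the zero-padded input at this output position is [16 / 17 / 0]. Elementwise product with the kernel and sum: 16·3 + 17·2 + 0·3.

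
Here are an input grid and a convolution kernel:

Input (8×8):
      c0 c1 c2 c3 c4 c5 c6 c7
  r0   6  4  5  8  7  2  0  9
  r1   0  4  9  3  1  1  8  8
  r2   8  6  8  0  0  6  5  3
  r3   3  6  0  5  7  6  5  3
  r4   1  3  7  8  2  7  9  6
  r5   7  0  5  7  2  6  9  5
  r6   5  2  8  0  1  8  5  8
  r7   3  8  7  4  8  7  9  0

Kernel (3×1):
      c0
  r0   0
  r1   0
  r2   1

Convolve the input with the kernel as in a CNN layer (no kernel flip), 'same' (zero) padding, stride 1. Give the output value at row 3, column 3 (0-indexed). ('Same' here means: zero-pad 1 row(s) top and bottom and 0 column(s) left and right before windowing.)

8

The receptive field on the zero-padded input at this output position is [0 / 5 / 8]. Elementwise product with the kernel and sum: 8·1.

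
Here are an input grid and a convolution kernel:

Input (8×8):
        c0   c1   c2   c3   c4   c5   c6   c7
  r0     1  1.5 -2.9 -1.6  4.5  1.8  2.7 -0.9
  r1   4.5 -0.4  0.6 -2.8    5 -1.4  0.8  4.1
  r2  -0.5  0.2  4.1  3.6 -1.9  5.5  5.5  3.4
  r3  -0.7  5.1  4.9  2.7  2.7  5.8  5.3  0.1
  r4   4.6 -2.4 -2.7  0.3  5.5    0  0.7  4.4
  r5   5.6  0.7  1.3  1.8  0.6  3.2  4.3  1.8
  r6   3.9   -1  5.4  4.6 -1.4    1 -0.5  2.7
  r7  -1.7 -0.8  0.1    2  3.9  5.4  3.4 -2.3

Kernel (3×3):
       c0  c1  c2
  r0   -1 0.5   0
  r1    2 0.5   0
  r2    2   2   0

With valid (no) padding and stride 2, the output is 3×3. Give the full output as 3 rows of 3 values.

Output[0,0]: The receptive field on the input at this output position is [1 1.5 -2.9 / 4.5 -0.4 0.6 / -0.5 0.2 4.1]. Elementwise product with the kernel and sum: 1·-1 + 1.5·0.5 + 4.5·2 + -0.4·0.5 + -0.5·2 + 0.2·2.
Output[0,1]: The receptive field on the input at this output position is [-2.9 -1.6 4.5 / 0.6 -2.8 5 / 4.1 3.6 -1.9]. Elementwise product with the kernel and sum: -2.9·-1 + -1.6·0.5 + 0.6·2 + -2.8·0.5 + 4.1·2 + 3.6·2.

7.95 17.3 12.9
6.15 4.05 23.95
11.55 26.35 -3.5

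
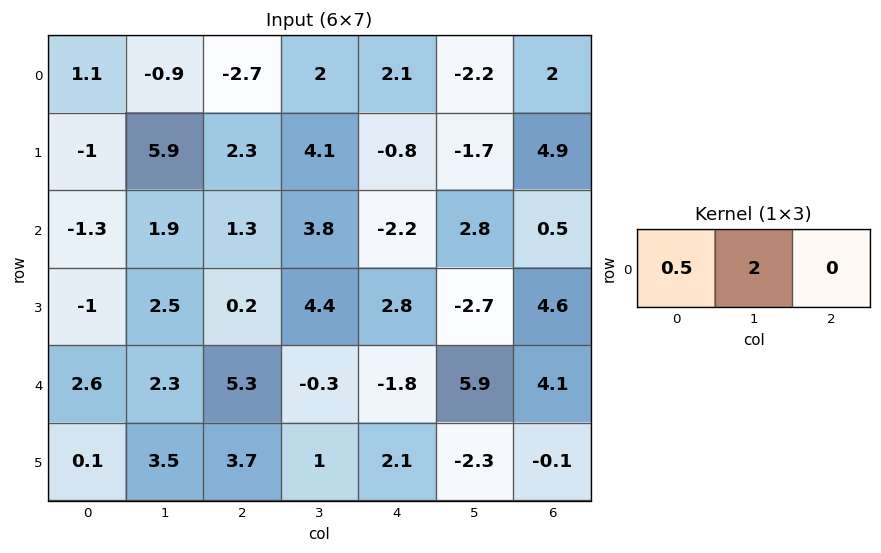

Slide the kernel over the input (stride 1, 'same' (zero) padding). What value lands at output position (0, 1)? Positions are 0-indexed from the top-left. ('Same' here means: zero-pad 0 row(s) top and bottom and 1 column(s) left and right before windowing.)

-1.25

The receptive field on the zero-padded input at this output position is [1.1 -0.9 -2.7]. Elementwise product with the kernel and sum: 1.1·0.5 + -0.9·2.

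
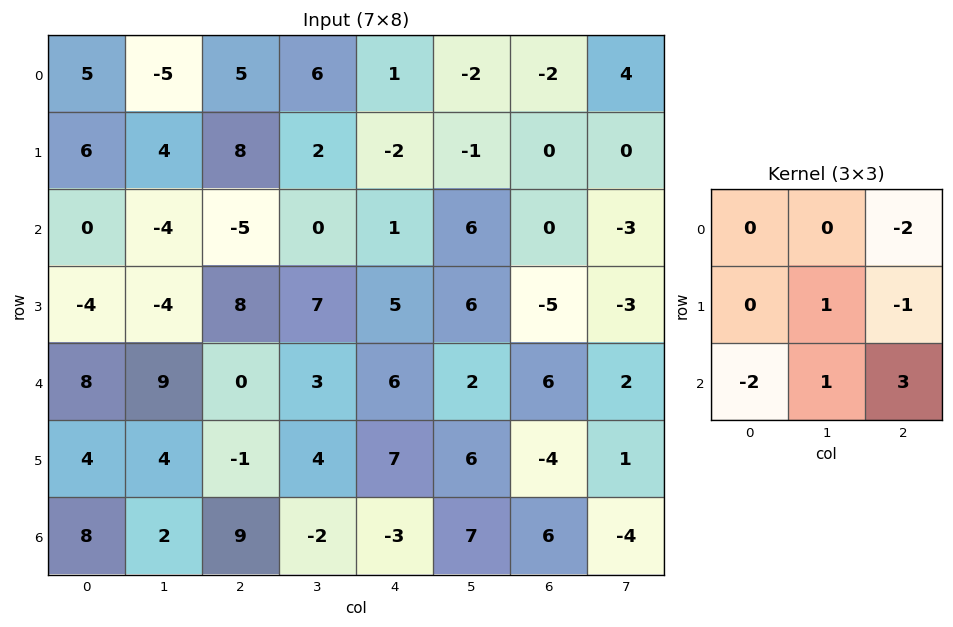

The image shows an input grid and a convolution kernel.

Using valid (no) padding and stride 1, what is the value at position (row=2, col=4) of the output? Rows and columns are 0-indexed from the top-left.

19

The receptive field on the input at this output position is [1 6 0 / 5 6 -5 / 6 2 6]. Elementwise product with the kernel and sum: 0·-2 + 6·1 + -5·-1 + 6·-2 + 2·1 + 6·3.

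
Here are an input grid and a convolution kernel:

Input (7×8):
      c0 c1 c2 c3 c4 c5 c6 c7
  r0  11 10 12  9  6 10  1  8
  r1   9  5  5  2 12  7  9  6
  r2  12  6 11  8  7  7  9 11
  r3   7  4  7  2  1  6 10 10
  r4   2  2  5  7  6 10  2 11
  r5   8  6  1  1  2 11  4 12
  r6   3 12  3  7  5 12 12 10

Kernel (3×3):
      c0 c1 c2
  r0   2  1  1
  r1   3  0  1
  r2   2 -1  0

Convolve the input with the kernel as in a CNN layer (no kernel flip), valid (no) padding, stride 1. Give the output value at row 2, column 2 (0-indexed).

The receptive field on the input at this output position is [11 8 7 / 7 2 1 / 5 7 6]. Elementwise product with the kernel and sum: 11·2 + 8·1 + 7·1 + 7·3 + 1·1 + 5·2 + 7·-1.

62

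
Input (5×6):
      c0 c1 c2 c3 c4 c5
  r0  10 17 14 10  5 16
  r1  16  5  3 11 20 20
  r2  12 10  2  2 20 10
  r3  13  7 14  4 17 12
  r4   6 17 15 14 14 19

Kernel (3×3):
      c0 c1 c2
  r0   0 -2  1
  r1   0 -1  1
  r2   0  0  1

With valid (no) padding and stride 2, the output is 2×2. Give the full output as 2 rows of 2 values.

Output[0,0]: The receptive field on the input at this output position is [10 17 14 / 16 5 3 / 12 10 2]. Elementwise product with the kernel and sum: 17·-2 + 14·1 + 5·-1 + 3·1 + 2·1.
Output[0,1]: The receptive field on the input at this output position is [14 10 5 / 3 11 20 / 2 2 20]. Elementwise product with the kernel and sum: 10·-2 + 5·1 + 11·-1 + 20·1 + 20·1.

-20 14
4 43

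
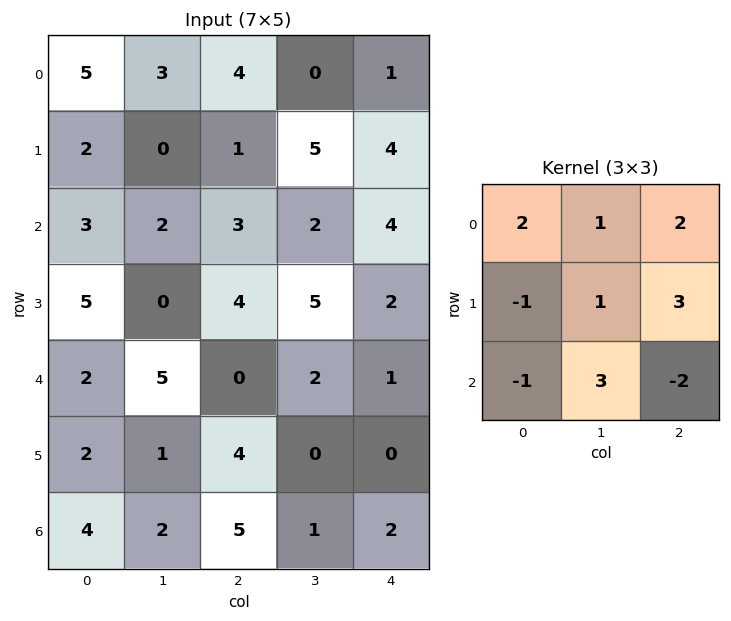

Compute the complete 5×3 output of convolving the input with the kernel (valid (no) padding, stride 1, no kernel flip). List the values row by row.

Output[0,0]: The receptive field on the input at this output position is [5 3 4 / 2 0 1 / 3 2 3]. Elementwise product with the kernel and sum: 5·2 + 3·1 + 4·2 + 2·-1 + 0·1 + 1·3 + 3·-1 + 2·3 + 3·-2.

19 29 21
1 20 33
34 21 27
14 26 18
12 28 -6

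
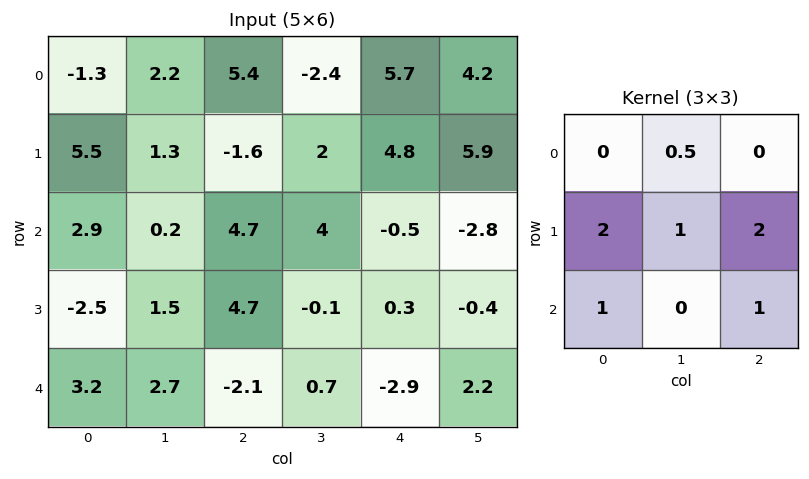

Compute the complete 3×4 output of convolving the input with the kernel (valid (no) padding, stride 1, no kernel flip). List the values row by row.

Output[0,0]: The receptive field on the input at this output position is [-1.3 2.2 5.4 / 5.5 1.3 -1.6 / 2.9 0.2 4.7]. Elementwise product with the kernel and sum: 2.2·0.5 + 5.5·2 + 1.3·1 + -1.6·2 + 2.9·1 + 4.7·1.
Output[0,1]: The receptive field on the input at this output position is [2.2 5.4 -2.4 / 1.3 -1.6 2 / 0.2 4.7 4]. Elementwise product with the kernel and sum: 5.4·0.5 + 1.3·2 + -1.6·1 + 2·2 + 0.2·1 + 4·1.

17.8 11.9 11.4 24.65
18.25 13.7 18.4 3.8
7.1 13.25 6.9 1.95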